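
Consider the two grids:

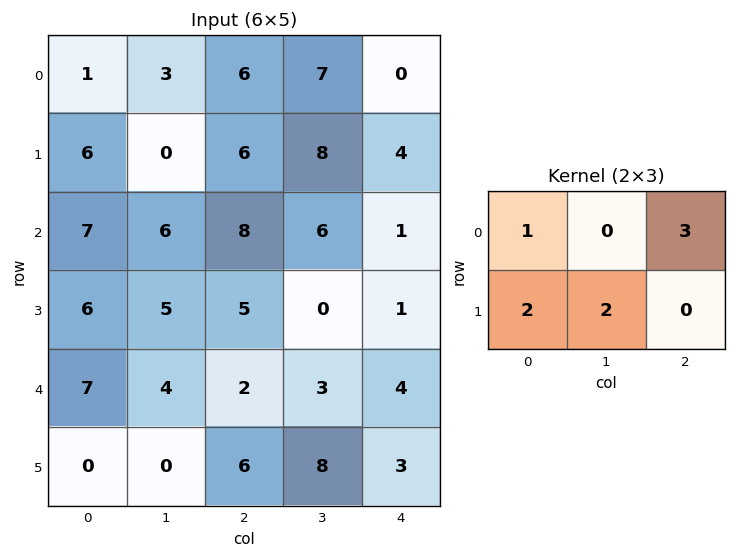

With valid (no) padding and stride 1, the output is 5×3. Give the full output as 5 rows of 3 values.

Output[0,0]: The receptive field on the input at this output position is [1 3 6 / 6 0 6]. Elementwise product with the kernel and sum: 1·1 + 6·3 + 6·2 + 0·2.

31 36 34
50 52 46
53 44 21
43 17 18
13 25 42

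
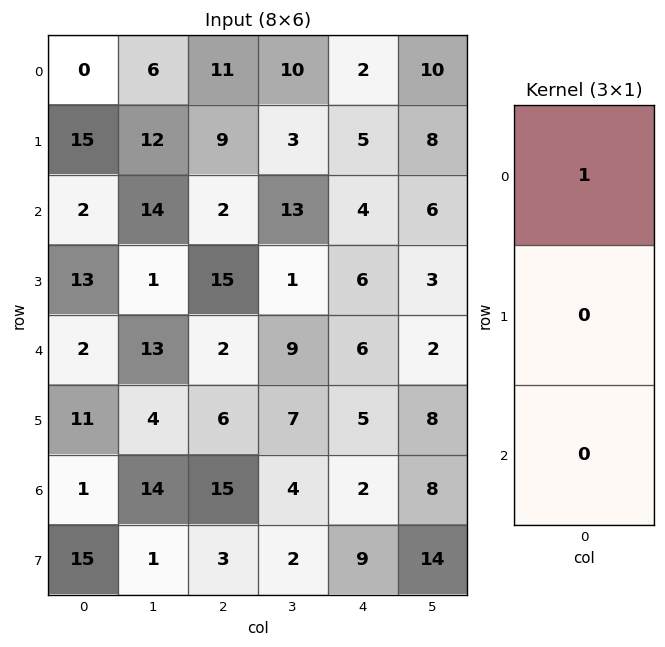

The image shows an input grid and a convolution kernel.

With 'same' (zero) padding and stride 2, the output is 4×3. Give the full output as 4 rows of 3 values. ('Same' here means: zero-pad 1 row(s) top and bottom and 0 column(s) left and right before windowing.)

Output[0,0]: The receptive field on the zero-padded input at this output position is [0 / 0 / 15]. Elementwise product with the kernel and sum: 0·1.
Output[0,1]: The receptive field on the zero-padded input at this output position is [0 / 11 / 9]. Elementwise product with the kernel and sum: 0·1.

0 0 0
15 9 5
13 15 6
11 6 5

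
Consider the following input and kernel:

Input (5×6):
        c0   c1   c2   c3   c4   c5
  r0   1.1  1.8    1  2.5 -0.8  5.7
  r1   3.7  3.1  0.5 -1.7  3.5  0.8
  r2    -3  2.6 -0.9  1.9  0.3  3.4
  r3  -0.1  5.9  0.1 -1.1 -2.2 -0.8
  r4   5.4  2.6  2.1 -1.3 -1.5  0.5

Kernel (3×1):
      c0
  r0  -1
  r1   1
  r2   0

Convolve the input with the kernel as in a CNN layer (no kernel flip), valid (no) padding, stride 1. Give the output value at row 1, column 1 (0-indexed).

The receptive field on the input at this output position is [3.1 / 2.6 / 5.9]. Elementwise product with the kernel and sum: 3.1·-1 + 2.6·1.

-0.5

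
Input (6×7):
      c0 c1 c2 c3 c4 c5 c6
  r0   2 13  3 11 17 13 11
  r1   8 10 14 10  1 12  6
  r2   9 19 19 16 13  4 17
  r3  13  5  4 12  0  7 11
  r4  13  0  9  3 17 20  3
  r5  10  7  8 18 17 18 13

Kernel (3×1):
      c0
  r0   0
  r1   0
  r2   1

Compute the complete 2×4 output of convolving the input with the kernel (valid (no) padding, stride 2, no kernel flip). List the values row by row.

Output[0,0]: The receptive field on the input at this output position is [2 / 8 / 9]. Elementwise product with the kernel and sum: 9·1.
Output[0,1]: The receptive field on the input at this output position is [3 / 14 / 19]. Elementwise product with the kernel and sum: 19·1.

9 19 13 17
13 9 17 3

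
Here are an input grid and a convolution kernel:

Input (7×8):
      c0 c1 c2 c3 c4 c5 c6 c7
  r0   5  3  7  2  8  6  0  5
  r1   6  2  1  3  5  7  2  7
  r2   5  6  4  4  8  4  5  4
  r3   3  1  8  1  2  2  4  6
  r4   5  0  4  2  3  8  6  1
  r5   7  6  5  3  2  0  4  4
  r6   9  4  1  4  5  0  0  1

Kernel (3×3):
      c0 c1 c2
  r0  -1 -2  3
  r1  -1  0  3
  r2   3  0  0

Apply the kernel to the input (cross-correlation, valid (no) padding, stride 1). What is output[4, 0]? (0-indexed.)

42

The receptive field on the input at this output position is [5 0 4 / 7 6 5 / 9 4 1]. Elementwise product with the kernel and sum: 5·-1 + 0·-2 + 4·3 + 7·-1 + 5·3 + 9·3.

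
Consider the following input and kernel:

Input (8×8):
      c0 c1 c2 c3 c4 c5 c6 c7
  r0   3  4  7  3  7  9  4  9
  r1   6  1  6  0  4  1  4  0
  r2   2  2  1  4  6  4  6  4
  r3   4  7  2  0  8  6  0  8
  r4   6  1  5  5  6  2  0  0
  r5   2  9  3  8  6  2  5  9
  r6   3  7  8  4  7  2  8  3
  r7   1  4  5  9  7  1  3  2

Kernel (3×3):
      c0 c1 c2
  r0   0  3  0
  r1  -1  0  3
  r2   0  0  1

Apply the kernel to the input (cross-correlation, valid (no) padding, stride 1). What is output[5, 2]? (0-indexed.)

The receptive field on the input at this output position is [3 8 6 / 8 4 7 / 5 9 7]. Elementwise product with the kernel and sum: 8·3 + 8·-1 + 7·3 + 7·1.

44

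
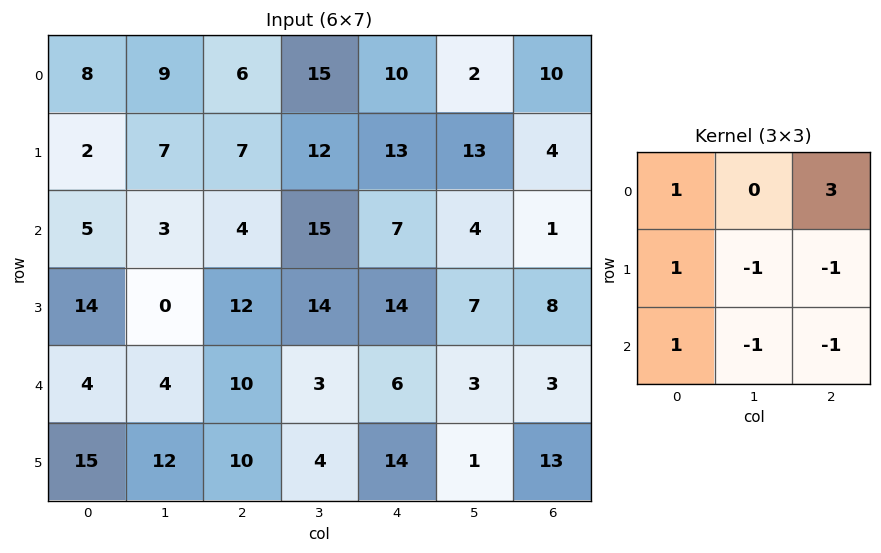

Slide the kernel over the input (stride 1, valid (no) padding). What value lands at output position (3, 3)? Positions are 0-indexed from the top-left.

18

The receptive field on the input at this output position is [14 14 7 / 3 6 3 / 4 14 1]. Elementwise product with the kernel and sum: 14·1 + 7·3 + 3·1 + 6·-1 + 3·-1 + 4·1 + 14·-1 + 1·-1.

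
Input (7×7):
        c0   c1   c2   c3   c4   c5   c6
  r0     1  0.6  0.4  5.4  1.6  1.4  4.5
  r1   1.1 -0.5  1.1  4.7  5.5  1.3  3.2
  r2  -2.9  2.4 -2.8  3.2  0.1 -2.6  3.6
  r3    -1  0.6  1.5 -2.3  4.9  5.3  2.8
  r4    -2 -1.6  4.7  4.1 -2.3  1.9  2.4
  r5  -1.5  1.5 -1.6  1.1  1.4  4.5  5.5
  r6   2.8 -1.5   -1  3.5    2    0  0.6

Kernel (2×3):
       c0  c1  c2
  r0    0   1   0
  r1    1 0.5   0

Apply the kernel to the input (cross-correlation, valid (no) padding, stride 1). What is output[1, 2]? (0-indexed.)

3.5

The receptive field on the input at this output position is [1.1 4.7 5.5 / -2.8 3.2 0.1]. Elementwise product with the kernel and sum: 4.7·1 + -2.8·1 + 3.2·0.5.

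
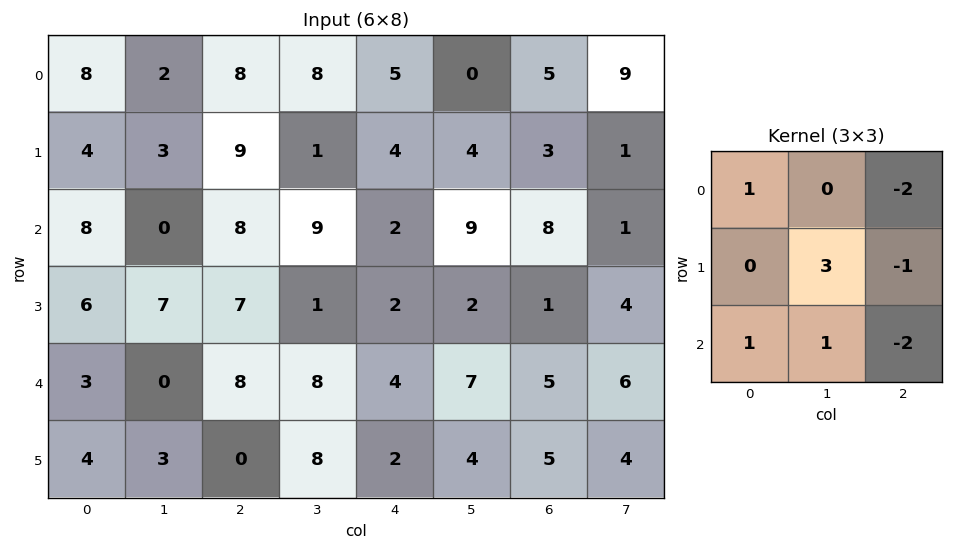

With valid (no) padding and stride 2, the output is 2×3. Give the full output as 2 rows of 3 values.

-16 10 -1
-7 13 -8

Output[0,0]: The receptive field on the input at this output position is [8 2 8 / 4 3 9 / 8 0 8]. Elementwise product with the kernel and sum: 8·1 + 8·-2 + 3·3 + 9·-1 + 8·1 + 0·1 + 8·-2.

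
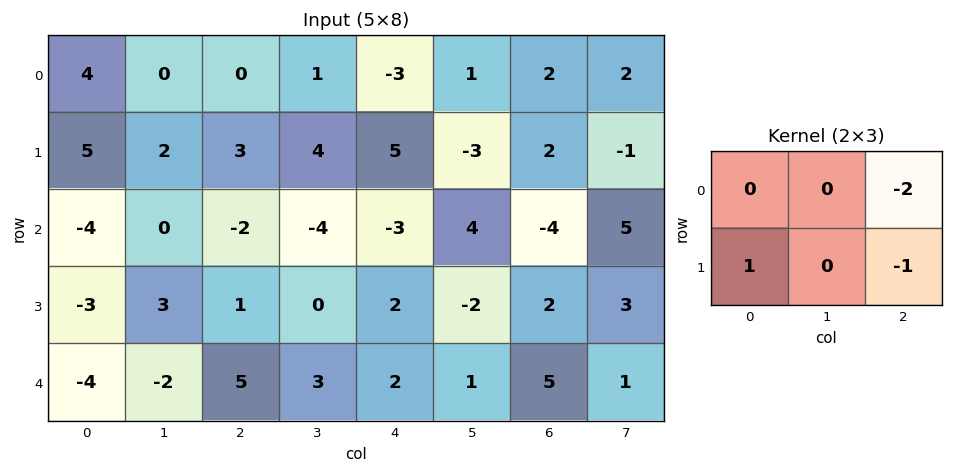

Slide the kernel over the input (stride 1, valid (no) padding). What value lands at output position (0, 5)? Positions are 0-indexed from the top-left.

-6

The receptive field on the input at this output position is [1 2 2 / -3 2 -1]. Elementwise product with the kernel and sum: 2·-2 + -3·1 + -1·-1.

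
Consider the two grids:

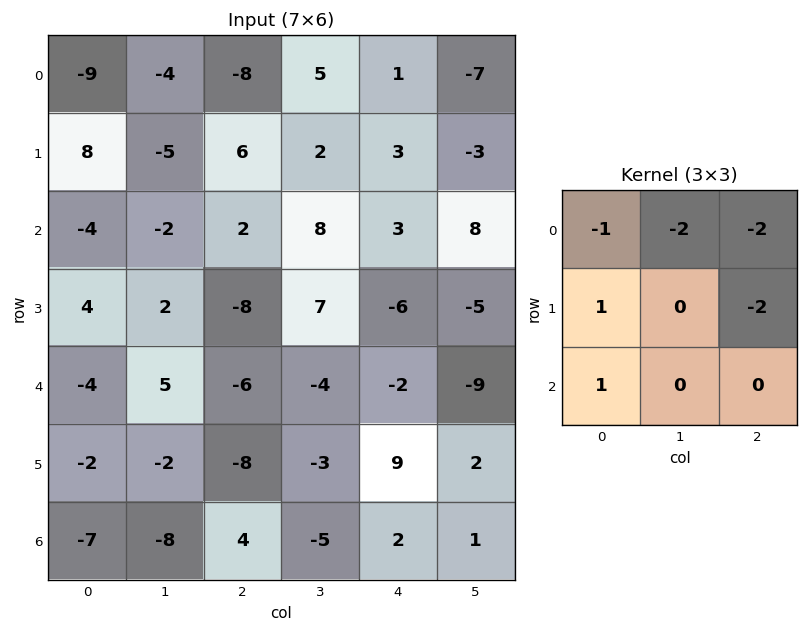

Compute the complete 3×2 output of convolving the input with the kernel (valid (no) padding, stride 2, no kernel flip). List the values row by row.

Output[0,0]: The receptive field on the input at this output position is [-9 -4 -8 / 8 -5 6 / -4 -2 2]. Elementwise product with the kernel and sum: -9·-1 + -4·-2 + -8·-2 + 8·1 + 6·-2 + -4·1.
Output[0,1]: The receptive field on the input at this output position is [-8 5 1 / 6 2 3 / 2 8 3]. Elementwise product with the kernel and sum: -8·-1 + 5·-2 + 1·-2 + 6·1 + 3·-2 + 2·1.

25 -2
20 -26
13 -4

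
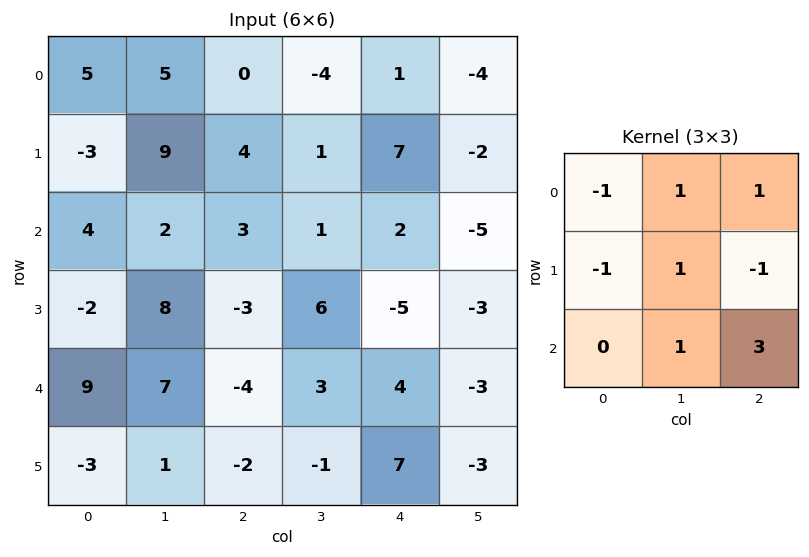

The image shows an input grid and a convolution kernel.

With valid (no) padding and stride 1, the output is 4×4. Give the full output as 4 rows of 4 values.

Output[0,0]: The receptive field on the input at this output position is [5 5 0 / -3 9 4 / 4 2 3]. Elementwise product with the kernel and sum: 5·-1 + 5·1 + 0·1 + -3·-1 + 9·1 + 4·-1 + 2·1 + 3·3.

19 -9 -6 -4
10 11 -9 -4
9 -10 29 -17
4 -24 27 -12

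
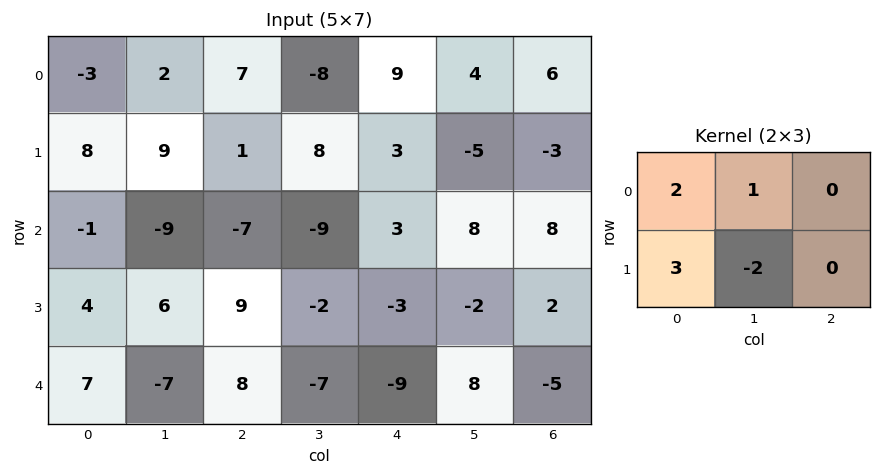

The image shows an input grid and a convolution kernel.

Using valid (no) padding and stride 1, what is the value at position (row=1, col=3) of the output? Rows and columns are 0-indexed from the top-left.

The receptive field on the input at this output position is [8 3 -5 / -9 3 8]. Elementwise product with the kernel and sum: 8·2 + 3·1 + -9·3 + 3·-2.

-14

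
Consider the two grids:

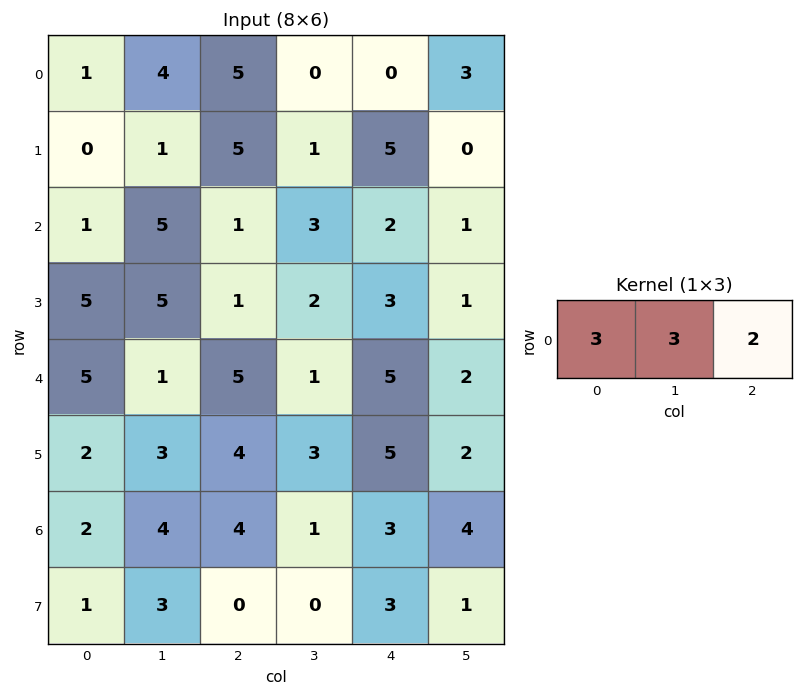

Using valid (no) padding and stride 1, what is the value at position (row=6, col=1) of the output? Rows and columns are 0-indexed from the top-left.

The receptive field on the input at this output position is [4 4 1]. Elementwise product with the kernel and sum: 4·3 + 4·3 + 1·2.

26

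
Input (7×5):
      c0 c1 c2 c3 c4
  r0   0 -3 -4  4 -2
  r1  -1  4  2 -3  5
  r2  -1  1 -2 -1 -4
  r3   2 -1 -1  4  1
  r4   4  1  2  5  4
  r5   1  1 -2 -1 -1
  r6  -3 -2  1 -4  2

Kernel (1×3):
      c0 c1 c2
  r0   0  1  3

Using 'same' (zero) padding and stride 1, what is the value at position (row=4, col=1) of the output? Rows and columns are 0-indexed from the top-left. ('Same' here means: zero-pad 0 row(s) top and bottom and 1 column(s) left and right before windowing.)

7

The receptive field on the zero-padded input at this output position is [4 1 2]. Elementwise product with the kernel and sum: 1·1 + 2·3.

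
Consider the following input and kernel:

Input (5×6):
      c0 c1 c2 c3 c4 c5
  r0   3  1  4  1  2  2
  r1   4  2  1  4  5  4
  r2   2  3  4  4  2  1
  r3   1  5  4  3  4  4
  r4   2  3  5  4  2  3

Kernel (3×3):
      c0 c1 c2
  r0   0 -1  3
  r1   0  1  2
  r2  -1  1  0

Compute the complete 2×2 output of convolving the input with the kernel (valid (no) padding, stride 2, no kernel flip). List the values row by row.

16 19
23 12

Output[0,0]: The receptive field on the input at this output position is [3 1 4 / 4 2 1 / 2 3 4]. Elementwise product with the kernel and sum: 1·-1 + 4·3 + 2·1 + 1·2 + 2·-1 + 3·1.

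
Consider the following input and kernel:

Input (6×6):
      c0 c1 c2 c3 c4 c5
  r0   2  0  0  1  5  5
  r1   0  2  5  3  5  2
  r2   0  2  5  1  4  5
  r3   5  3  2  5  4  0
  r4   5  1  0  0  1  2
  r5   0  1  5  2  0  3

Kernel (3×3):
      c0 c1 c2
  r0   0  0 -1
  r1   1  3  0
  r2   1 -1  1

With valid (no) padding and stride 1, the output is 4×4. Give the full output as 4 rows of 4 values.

9 14 17 15
5 20 4 12
13 9 14 13
10 -6 -1 8

Output[0,0]: The receptive field on the input at this output position is [2 0 0 / 0 2 5 / 0 2 5]. Elementwise product with the kernel and sum: 0·-1 + 0·1 + 2·3 + 0·1 + 2·-1 + 5·1.
Output[0,1]: The receptive field on the input at this output position is [0 0 1 / 2 5 3 / 2 5 1]. Elementwise product with the kernel and sum: 1·-1 + 2·1 + 5·3 + 2·1 + 5·-1 + 1·1.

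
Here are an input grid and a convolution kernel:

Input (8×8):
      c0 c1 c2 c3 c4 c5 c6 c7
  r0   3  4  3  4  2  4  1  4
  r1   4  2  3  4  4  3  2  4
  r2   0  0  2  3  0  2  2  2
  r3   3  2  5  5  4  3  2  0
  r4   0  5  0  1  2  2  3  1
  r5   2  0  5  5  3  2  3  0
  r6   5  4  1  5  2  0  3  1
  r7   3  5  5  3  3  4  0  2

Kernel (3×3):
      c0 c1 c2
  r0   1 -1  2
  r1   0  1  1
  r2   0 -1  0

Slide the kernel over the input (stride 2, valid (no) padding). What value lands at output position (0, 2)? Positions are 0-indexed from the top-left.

The receptive field on the input at this output position is [2 4 1 / 4 3 2 / 0 2 2]. Elementwise product with the kernel and sum: 2·1 + 4·-1 + 1·2 + 3·1 + 2·1 + 2·-1.

3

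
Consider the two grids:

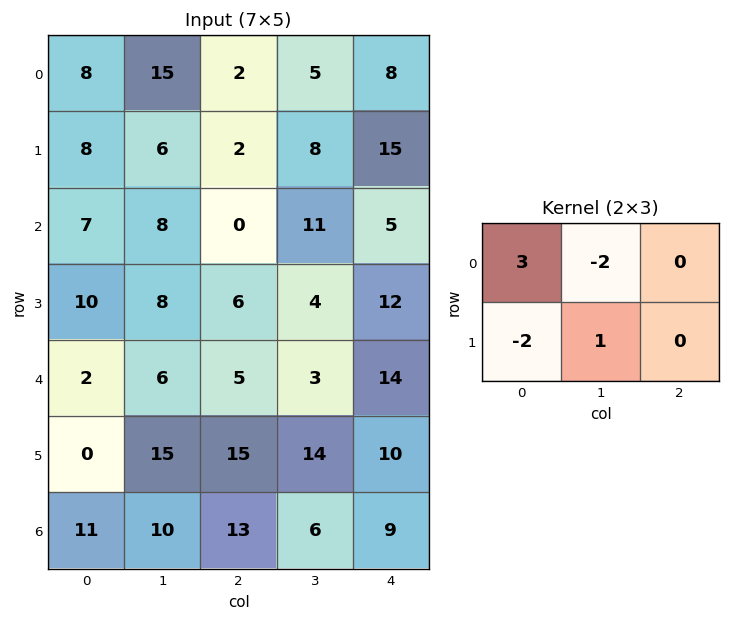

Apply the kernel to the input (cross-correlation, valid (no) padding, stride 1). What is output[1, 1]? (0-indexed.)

The receptive field on the input at this output position is [6 2 8 / 8 0 11]. Elementwise product with the kernel and sum: 6·3 + 2·-2 + 8·-2 + 0·1.

-2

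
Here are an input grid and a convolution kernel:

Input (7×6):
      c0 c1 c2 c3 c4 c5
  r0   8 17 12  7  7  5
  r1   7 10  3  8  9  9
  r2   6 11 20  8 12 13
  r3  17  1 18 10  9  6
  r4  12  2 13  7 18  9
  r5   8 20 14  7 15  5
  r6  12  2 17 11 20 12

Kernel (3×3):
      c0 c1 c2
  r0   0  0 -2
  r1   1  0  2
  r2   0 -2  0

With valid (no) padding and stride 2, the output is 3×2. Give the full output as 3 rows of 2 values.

Output[0,0]: The receptive field on the input at this output position is [8 17 12 / 7 10 3 / 6 11 20]. Elementwise product with the kernel and sum: 12·-2 + 7·1 + 3·2 + 11·-2.
Output[0,1]: The receptive field on the input at this output position is [12 7 7 / 3 8 9 / 20 8 12]. Elementwise product with the kernel and sum: 7·-2 + 3·1 + 9·2 + 8·-2.

-33 -9
9 -2
6 -14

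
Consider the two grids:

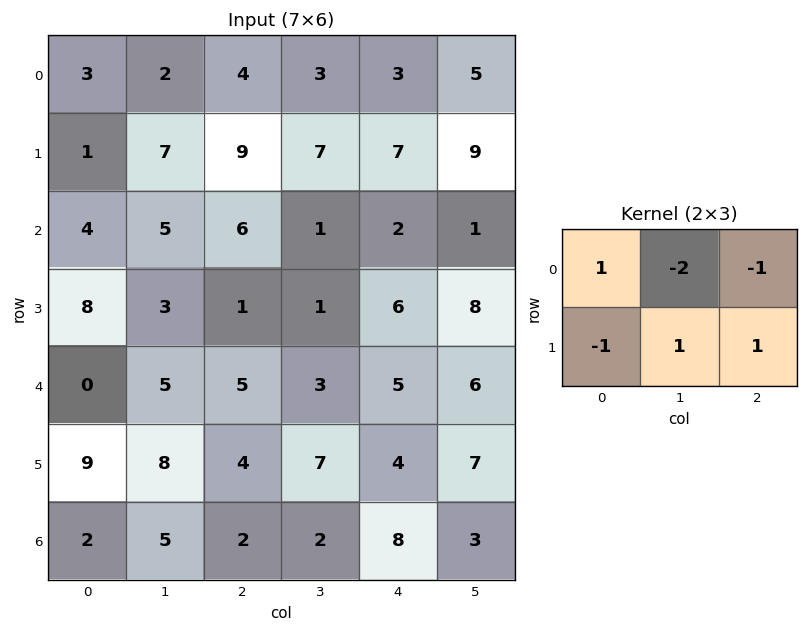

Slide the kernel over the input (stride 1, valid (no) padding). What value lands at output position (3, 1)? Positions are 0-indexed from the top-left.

The receptive field on the input at this output position is [3 1 1 / 5 5 3]. Elementwise product with the kernel and sum: 3·1 + 1·-2 + 1·-1 + 5·-1 + 5·1 + 3·1.

3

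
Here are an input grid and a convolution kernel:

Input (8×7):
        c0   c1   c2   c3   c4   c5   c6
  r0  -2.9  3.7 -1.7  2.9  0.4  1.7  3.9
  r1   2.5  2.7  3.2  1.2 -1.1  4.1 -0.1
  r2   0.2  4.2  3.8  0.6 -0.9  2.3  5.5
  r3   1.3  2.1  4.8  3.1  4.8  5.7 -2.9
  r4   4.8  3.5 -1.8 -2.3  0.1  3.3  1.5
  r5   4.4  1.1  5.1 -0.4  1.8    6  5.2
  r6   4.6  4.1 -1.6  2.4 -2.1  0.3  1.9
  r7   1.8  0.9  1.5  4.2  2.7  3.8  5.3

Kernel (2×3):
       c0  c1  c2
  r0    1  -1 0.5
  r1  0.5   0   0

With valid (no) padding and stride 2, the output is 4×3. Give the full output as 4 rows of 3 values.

Output[0,0]: The receptive field on the input at this output position is [-2.9 3.7 -1.7 / 2.5 2.7 3.2]. Elementwise product with the kernel and sum: -2.9·1 + 3.7·-1 + -1.7·0.5 + 2.5·0.5.
Output[0,1]: The receptive field on the input at this output position is [-1.7 2.9 0.4 / 3.2 1.2 -1.1]. Elementwise product with the kernel and sum: -1.7·1 + 2.9·-1 + 0.4·0.5 + 3.2·0.5.

-6.2 -2.8 0.1
-1.45 5.15 1.95
2.6 3.1 -1.55
0.6 -4.3 -0.1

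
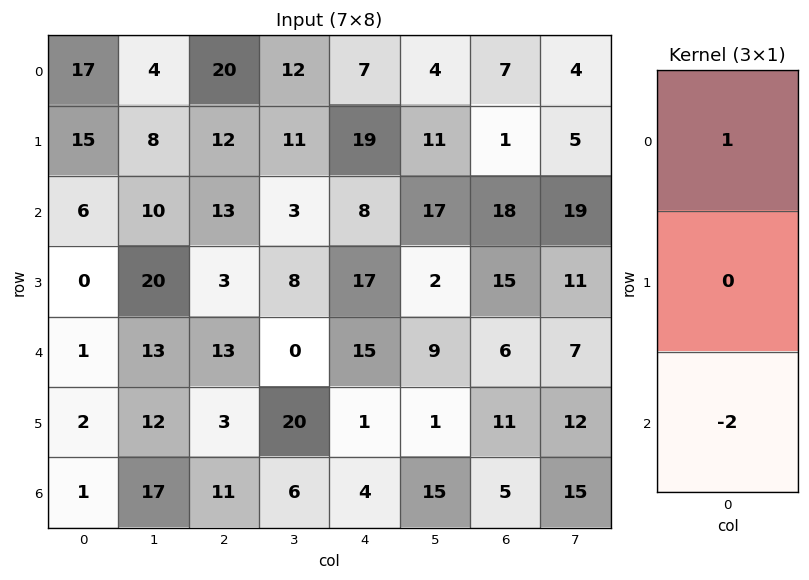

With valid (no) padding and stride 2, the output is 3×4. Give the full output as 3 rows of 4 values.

5 -6 -9 -29
4 -13 -22 6
-1 -9 7 -4

Output[0,0]: The receptive field on the input at this output position is [17 / 15 / 6]. Elementwise product with the kernel and sum: 17·1 + 6·-2.
Output[0,1]: The receptive field on the input at this output position is [20 / 12 / 13]. Elementwise product with the kernel and sum: 20·1 + 13·-2.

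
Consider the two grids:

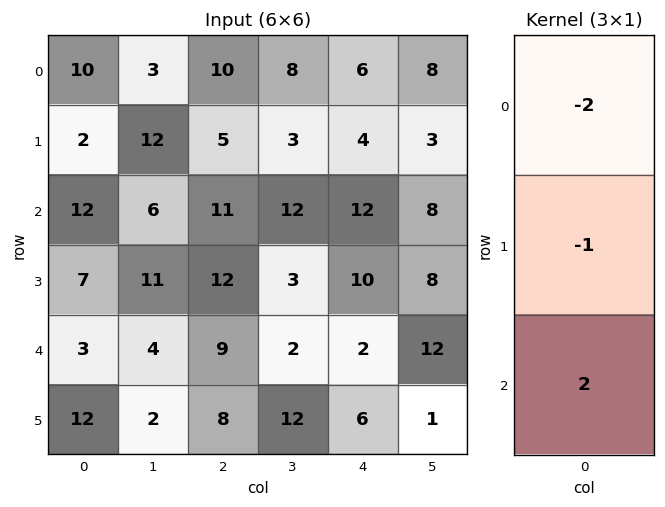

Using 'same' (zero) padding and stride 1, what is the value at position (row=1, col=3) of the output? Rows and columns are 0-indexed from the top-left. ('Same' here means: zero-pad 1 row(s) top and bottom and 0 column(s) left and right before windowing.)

The receptive field on the zero-padded input at this output position is [8 / 3 / 12]. Elementwise product with the kernel and sum: 8·-2 + 3·-1 + 12·2.

5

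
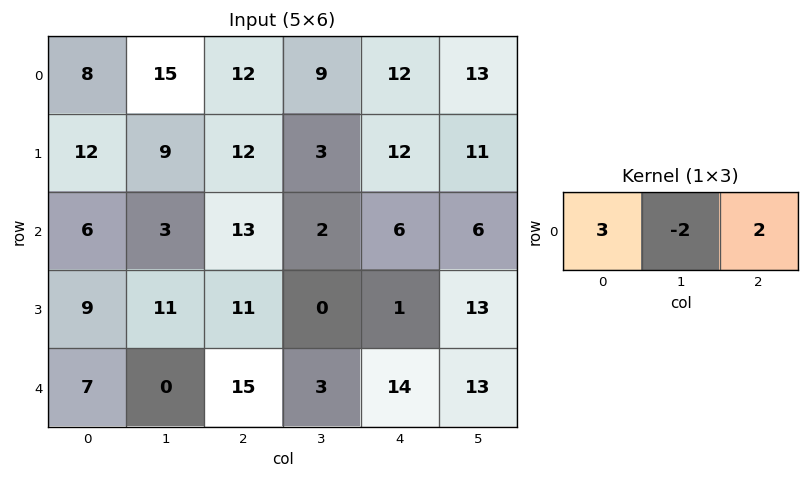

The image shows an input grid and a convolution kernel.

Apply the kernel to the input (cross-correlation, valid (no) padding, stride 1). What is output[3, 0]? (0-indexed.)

The receptive field on the input at this output position is [9 11 11]. Elementwise product with the kernel and sum: 9·3 + 11·-2 + 11·2.

27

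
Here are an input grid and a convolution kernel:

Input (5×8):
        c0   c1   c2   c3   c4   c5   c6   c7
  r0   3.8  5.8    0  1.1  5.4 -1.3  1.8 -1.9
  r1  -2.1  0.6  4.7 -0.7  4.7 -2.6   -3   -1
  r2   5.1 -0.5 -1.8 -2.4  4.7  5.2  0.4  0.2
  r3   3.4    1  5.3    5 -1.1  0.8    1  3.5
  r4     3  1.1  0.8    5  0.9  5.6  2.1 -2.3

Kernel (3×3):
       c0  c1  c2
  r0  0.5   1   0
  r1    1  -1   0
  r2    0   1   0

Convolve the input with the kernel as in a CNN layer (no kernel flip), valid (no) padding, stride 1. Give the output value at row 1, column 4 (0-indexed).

0.05

The receptive field on the input at this output position is [4.7 -2.6 -3 / 4.7 5.2 0.4 / -1.1 0.8 1]. Elementwise product with the kernel and sum: 4.7·0.5 + -2.6·1 + 4.7·1 + 5.2·-1 + 0.8·1.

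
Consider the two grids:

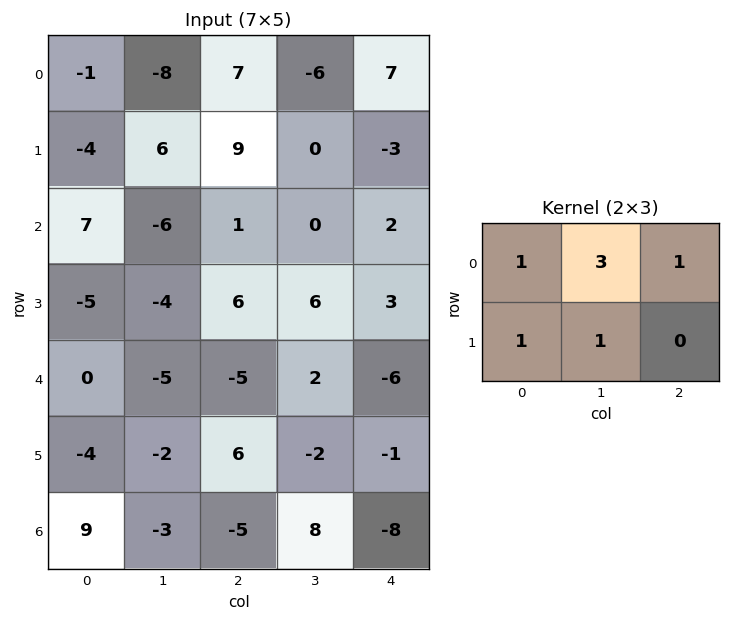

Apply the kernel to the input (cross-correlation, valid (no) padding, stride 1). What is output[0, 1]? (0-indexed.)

22

The receptive field on the input at this output position is [-8 7 -6 / 6 9 0]. Elementwise product with the kernel and sum: -8·1 + 7·3 + -6·1 + 6·1 + 9·1.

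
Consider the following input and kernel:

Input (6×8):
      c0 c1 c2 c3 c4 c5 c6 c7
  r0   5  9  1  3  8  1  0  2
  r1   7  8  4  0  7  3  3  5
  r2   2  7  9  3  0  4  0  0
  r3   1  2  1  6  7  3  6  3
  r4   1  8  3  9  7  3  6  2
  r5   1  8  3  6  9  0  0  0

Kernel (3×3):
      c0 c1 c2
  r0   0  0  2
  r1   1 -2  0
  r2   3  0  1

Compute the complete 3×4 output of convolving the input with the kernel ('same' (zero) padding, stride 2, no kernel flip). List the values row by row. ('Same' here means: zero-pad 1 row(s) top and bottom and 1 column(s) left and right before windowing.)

-2 31 -10 15
14 1 30 26
10 44 19 -3

Output[0,0]: The receptive field on the zero-padded input at this output position is [0 0 0 / 0 5 9 / 0 7 8]. Elementwise product with the kernel and sum: 0·2 + 0·1 + 5·-2 + 0·3 + 8·1.
Output[0,1]: The receptive field on the zero-padded input at this output position is [0 0 0 / 9 1 3 / 8 4 0]. Elementwise product with the kernel and sum: 0·2 + 9·1 + 1·-2 + 8·3 + 0·1.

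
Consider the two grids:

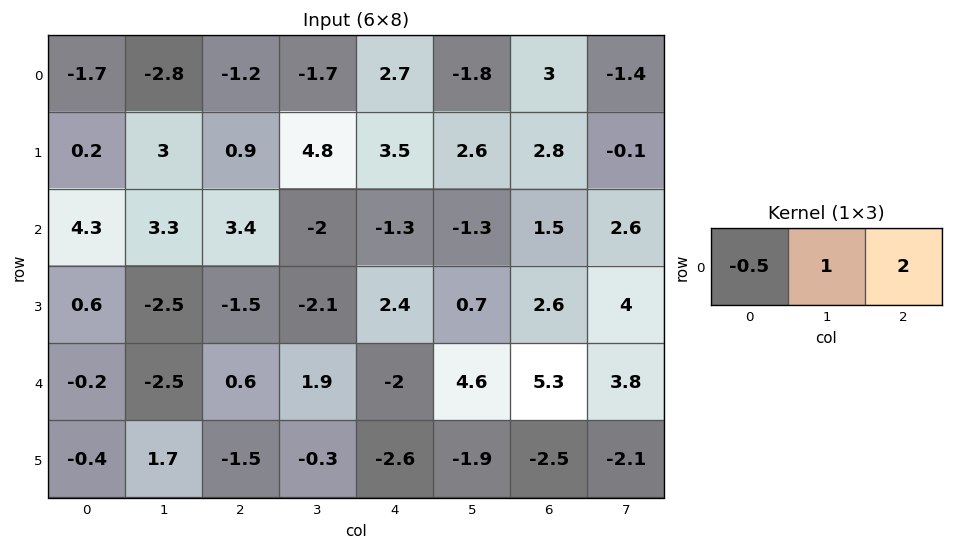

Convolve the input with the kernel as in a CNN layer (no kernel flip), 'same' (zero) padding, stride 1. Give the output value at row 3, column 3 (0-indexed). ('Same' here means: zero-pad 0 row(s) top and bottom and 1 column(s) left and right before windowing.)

3.45

The receptive field on the zero-padded input at this output position is [-1.5 -2.1 2.4]. Elementwise product with the kernel and sum: -1.5·-0.5 + -2.1·1 + 2.4·2.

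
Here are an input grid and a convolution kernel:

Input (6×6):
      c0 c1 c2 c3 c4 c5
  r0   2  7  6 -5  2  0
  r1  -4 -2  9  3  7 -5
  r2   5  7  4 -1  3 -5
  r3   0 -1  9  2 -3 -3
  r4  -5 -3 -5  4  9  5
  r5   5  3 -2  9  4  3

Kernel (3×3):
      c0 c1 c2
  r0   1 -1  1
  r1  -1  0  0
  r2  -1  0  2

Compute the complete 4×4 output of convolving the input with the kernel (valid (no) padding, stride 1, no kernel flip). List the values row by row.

8 -11 6 -19
20 -10 -6 -16
-3 14 22 -5
6 10 19 -5

Output[0,0]: The receptive field on the input at this output position is [2 7 6 / -4 -2 9 / 5 7 4]. Elementwise product with the kernel and sum: 2·1 + 7·-1 + 6·1 + -4·-1 + 5·-1 + 4·2.
Output[0,1]: The receptive field on the input at this output position is [7 6 -5 / -2 9 3 / 7 4 -1]. Elementwise product with the kernel and sum: 7·1 + 6·-1 + -5·1 + -2·-1 + 7·-1 + -1·2.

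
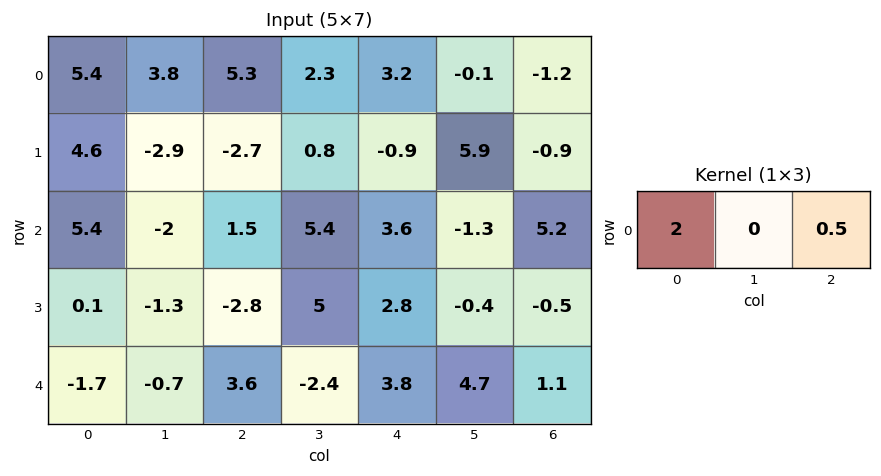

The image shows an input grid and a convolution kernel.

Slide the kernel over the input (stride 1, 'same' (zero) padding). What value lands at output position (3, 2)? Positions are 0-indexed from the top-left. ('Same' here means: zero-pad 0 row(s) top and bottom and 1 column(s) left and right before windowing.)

The receptive field on the zero-padded input at this output position is [-1.3 -2.8 5]. Elementwise product with the kernel and sum: -1.3·2 + 5·0.5.

-0.1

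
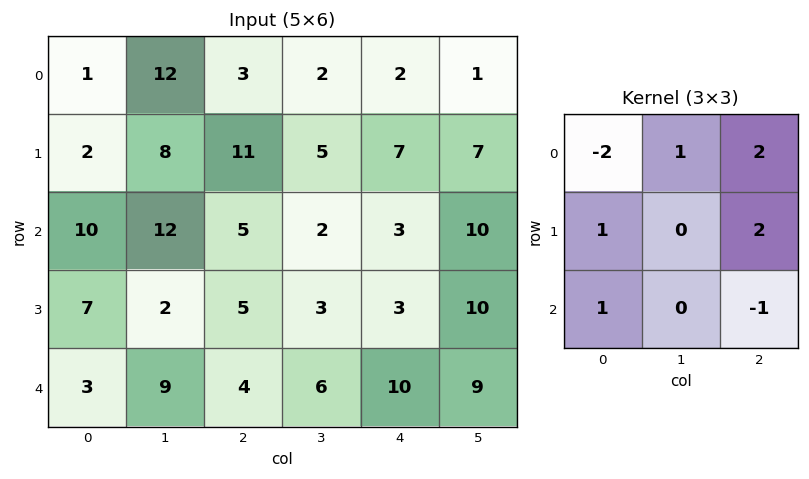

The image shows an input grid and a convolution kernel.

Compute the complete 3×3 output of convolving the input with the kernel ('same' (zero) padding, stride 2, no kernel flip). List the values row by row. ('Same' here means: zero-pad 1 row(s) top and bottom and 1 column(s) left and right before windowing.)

16 19 2
40 20 26
29 28 41

Output[0,0]: The receptive field on the zero-padded input at this output position is [0 0 0 / 0 1 12 / 0 2 8]. Elementwise product with the kernel and sum: 0·-2 + 0·1 + 0·2 + 0·1 + 12·2 + 0·1 + 8·-1.
Output[0,1]: The receptive field on the zero-padded input at this output position is [0 0 0 / 12 3 2 / 8 11 5]. Elementwise product with the kernel and sum: 0·-2 + 0·1 + 0·2 + 12·1 + 2·2 + 8·1 + 5·-1.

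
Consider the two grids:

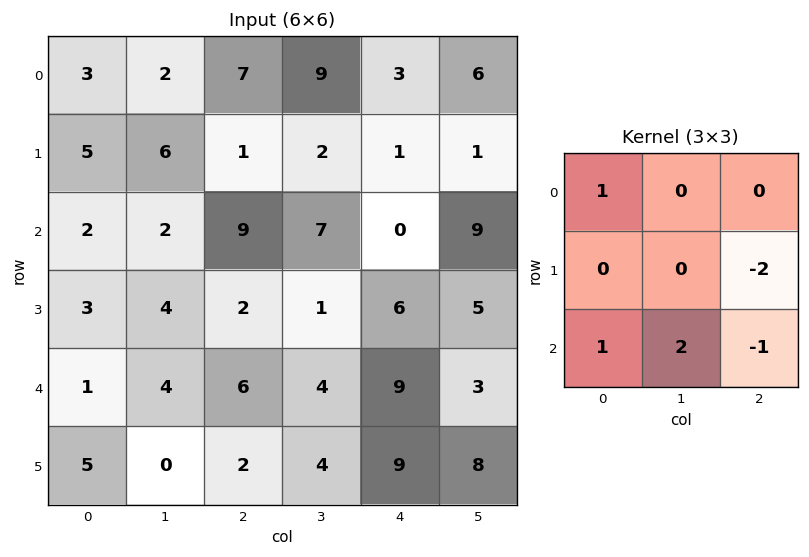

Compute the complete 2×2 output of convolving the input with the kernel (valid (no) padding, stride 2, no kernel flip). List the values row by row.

-2 28
1 2

Output[0,0]: The receptive field on the input at this output position is [3 2 7 / 5 6 1 / 2 2 9]. Elementwise product with the kernel and sum: 3·1 + 1·-2 + 2·1 + 2·2 + 9·-1.
Output[0,1]: The receptive field on the input at this output position is [7 9 3 / 1 2 1 / 9 7 0]. Elementwise product with the kernel and sum: 7·1 + 1·-2 + 9·1 + 7·2 + 0·-1.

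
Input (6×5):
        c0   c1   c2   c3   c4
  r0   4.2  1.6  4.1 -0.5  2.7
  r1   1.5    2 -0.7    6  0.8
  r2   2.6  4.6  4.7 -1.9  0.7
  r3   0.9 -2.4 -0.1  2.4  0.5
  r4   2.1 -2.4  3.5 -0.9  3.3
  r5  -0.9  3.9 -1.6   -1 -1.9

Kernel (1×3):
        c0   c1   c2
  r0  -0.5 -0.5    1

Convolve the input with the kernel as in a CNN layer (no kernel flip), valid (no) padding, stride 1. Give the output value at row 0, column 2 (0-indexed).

The receptive field on the input at this output position is [4.1 -0.5 2.7]. Elementwise product with the kernel and sum: 4.1·-0.5 + -0.5·-0.5 + 2.7·1.

0.9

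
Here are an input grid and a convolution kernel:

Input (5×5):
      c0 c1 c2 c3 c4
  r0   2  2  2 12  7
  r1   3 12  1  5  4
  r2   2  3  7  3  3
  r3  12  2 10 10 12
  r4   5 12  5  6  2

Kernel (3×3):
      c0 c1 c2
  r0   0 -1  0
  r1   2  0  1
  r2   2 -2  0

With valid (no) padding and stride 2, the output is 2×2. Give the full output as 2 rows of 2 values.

3 2
17 27

Output[0,0]: The receptive field on the input at this output position is [2 2 2 / 3 12 1 / 2 3 7]. Elementwise product with the kernel and sum: 2·-1 + 3·2 + 1·1 + 2·2 + 3·-2.
Output[0,1]: The receptive field on the input at this output position is [2 12 7 / 1 5 4 / 7 3 3]. Elementwise product with the kernel and sum: 12·-1 + 1·2 + 4·1 + 7·2 + 3·-2.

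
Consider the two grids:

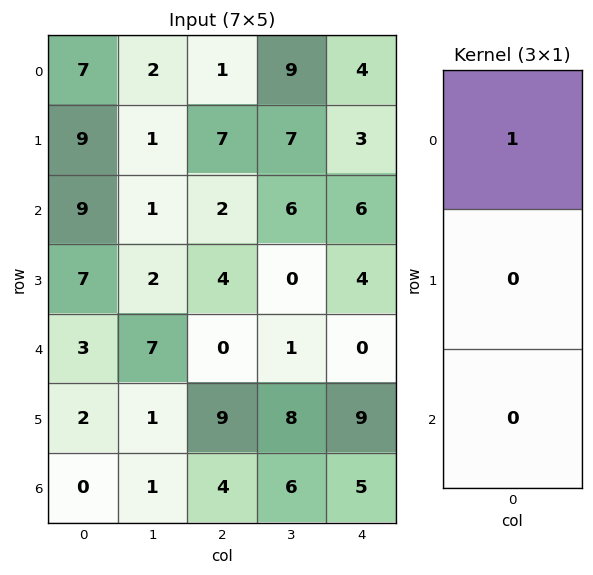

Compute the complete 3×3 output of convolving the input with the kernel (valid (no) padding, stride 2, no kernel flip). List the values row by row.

7 1 4
9 2 6
3 0 0

Output[0,0]: The receptive field on the input at this output position is [7 / 9 / 9]. Elementwise product with the kernel and sum: 7·1.
Output[0,1]: The receptive field on the input at this output position is [1 / 7 / 2]. Elementwise product with the kernel and sum: 1·1.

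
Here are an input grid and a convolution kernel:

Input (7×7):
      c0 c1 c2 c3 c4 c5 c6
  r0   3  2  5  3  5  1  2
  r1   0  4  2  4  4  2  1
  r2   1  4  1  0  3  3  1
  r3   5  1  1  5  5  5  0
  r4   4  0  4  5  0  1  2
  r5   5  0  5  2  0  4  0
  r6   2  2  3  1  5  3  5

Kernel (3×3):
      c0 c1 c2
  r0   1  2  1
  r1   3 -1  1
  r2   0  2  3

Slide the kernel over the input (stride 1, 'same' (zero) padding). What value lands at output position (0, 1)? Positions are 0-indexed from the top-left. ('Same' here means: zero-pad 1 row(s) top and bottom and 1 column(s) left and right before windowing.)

The receptive field on the zero-padded input at this output position is [0 0 0 / 3 2 5 / 0 4 2]. Elementwise product with the kernel and sum: 0·1 + 0·2 + 0·1 + 3·3 + 2·-1 + 5·1 + 4·2 + 2·3.

26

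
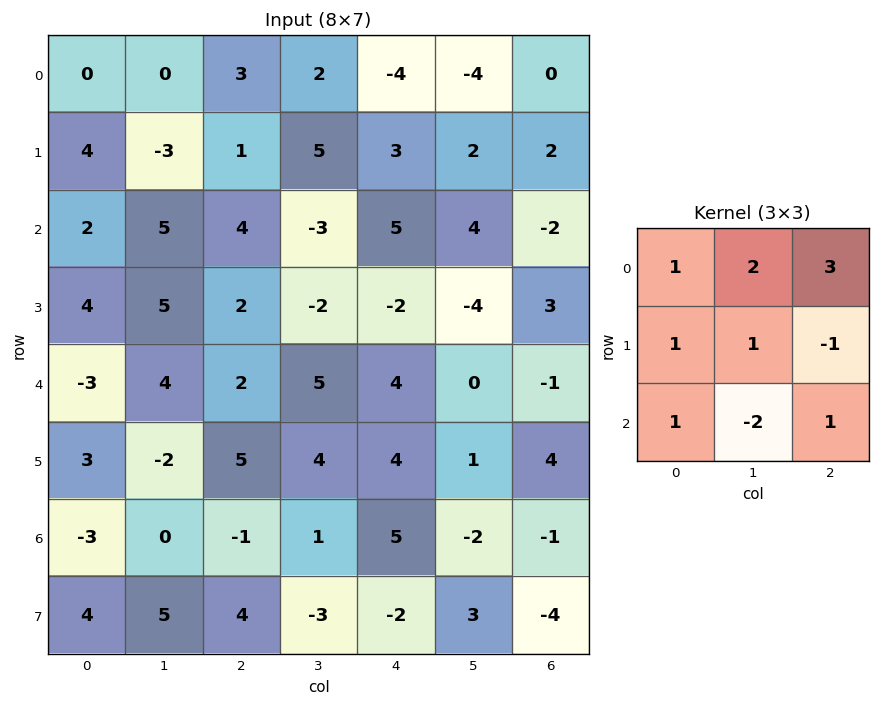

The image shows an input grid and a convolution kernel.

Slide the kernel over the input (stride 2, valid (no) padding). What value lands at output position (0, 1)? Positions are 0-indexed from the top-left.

The receptive field on the input at this output position is [3 2 -4 / 1 5 3 / 4 -3 5]. Elementwise product with the kernel and sum: 3·1 + 2·2 + -4·3 + 1·1 + 5·1 + 3·-1 + 4·1 + -3·-2 + 5·1.

13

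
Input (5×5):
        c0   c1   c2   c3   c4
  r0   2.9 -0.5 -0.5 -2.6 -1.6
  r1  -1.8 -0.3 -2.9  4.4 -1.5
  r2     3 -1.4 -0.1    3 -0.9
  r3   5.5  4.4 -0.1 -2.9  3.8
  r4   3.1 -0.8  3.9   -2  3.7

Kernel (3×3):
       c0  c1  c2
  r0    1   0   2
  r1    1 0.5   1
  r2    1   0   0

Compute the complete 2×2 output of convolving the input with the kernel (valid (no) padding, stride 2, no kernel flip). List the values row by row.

0.05 -6
13.5 4.25

Output[0,0]: The receptive field on the input at this output position is [2.9 -0.5 -0.5 / -1.8 -0.3 -2.9 / 3 -1.4 -0.1]. Elementwise product with the kernel and sum: 2.9·1 + -0.5·2 + -1.8·1 + -0.3·0.5 + -2.9·1 + 3·1.
Output[0,1]: The receptive field on the input at this output position is [-0.5 -2.6 -1.6 / -2.9 4.4 -1.5 / -0.1 3 -0.9]. Elementwise product with the kernel and sum: -0.5·1 + -1.6·2 + -2.9·1 + 4.4·0.5 + -1.5·1 + -0.1·1.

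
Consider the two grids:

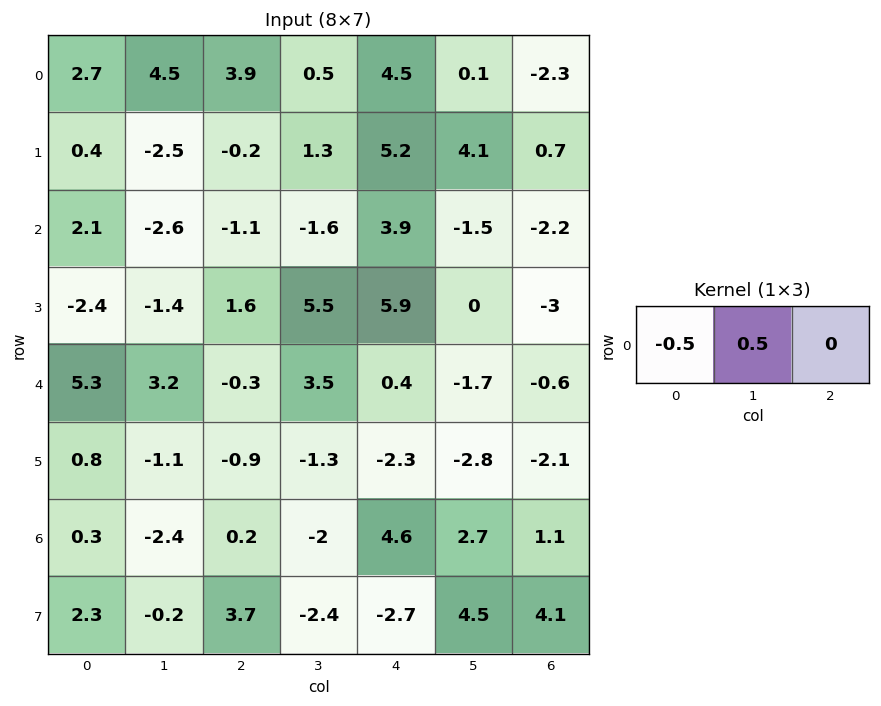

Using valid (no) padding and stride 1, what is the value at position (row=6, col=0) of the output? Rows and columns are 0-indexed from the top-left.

The receptive field on the input at this output position is [0.3 -2.4 0.2]. Elementwise product with the kernel and sum: 0.3·-0.5 + -2.4·0.5.

-1.35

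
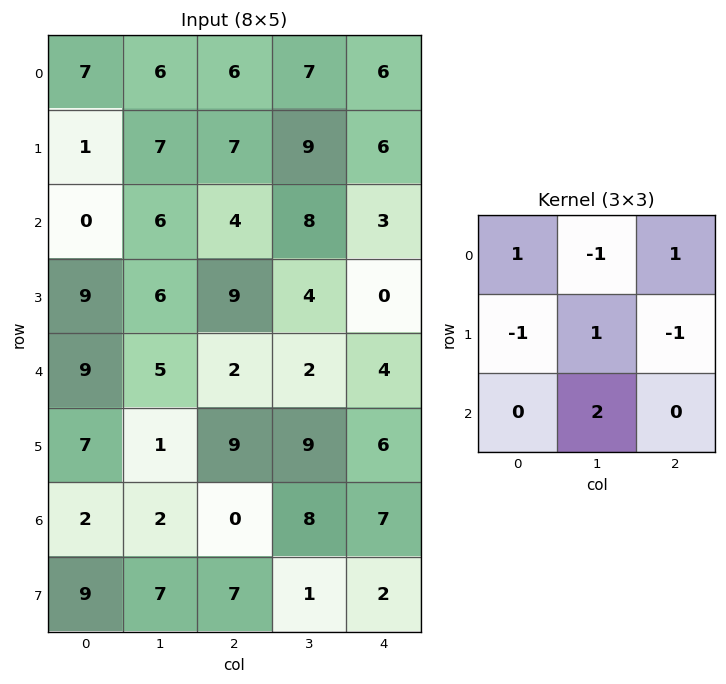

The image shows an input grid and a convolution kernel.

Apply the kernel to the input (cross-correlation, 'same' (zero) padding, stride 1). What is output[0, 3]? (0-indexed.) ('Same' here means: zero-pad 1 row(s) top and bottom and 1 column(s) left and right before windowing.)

13

The receptive field on the zero-padded input at this output position is [0 0 0 / 6 7 6 / 7 9 6]. Elementwise product with the kernel and sum: 0·1 + 0·-1 + 0·1 + 6·-1 + 7·1 + 6·-1 + 9·2.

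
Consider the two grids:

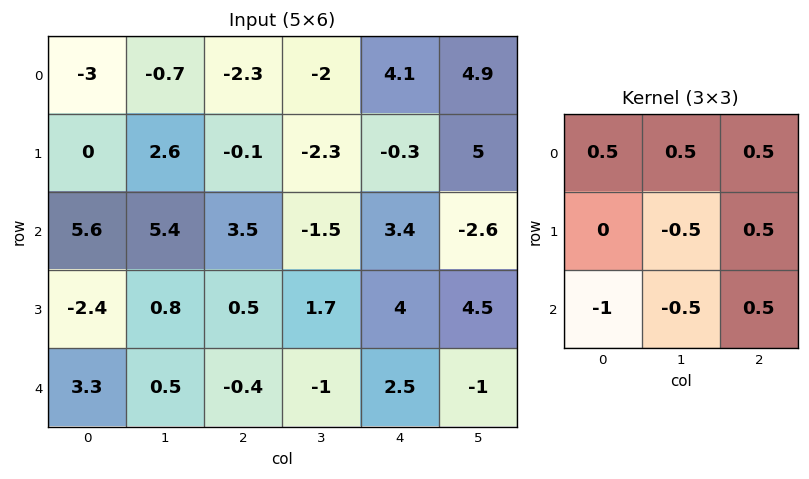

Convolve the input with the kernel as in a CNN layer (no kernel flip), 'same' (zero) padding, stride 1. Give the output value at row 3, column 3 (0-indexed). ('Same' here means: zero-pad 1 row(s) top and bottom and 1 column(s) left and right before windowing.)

6

The receptive field on the zero-padded input at this output position is [3.5 -1.5 3.4 / 0.5 1.7 4 / -0.4 -1 2.5]. Elementwise product with the kernel and sum: 3.5·0.5 + -1.5·0.5 + 3.4·0.5 + 1.7·-0.5 + 4·0.5 + -0.4·-1 + -1·-0.5 + 2.5·0.5.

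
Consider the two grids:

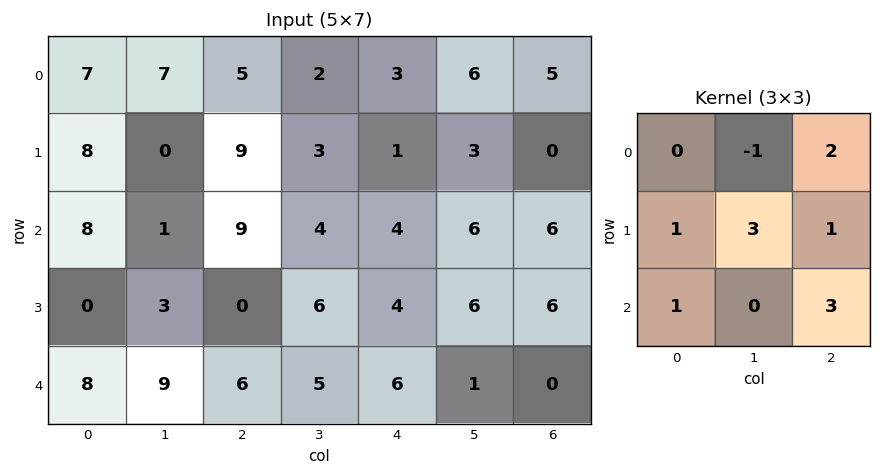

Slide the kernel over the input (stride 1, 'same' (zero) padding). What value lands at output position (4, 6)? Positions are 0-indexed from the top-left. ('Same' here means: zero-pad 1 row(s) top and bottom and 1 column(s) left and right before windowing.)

The receptive field on the zero-padded input at this output position is [6 6 0 / 1 0 0 / 0 0 0]. Elementwise product with the kernel and sum: 6·-1 + 0·2 + 1·1 + 0·3 + 0·1 + 0·1 + 0·3.

-5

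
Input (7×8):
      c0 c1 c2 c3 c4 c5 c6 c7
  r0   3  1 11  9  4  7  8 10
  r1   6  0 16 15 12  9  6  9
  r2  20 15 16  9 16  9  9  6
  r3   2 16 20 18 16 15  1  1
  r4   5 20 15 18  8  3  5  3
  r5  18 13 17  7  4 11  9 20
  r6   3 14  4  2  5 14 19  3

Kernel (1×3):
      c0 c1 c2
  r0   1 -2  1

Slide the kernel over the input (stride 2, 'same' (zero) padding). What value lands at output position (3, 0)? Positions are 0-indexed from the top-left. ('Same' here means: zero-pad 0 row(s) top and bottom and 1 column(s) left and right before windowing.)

The receptive field on the zero-padded input at this output position is [0 3 14]. Elementwise product with the kernel and sum: 0·1 + 3·-2 + 14·1.

8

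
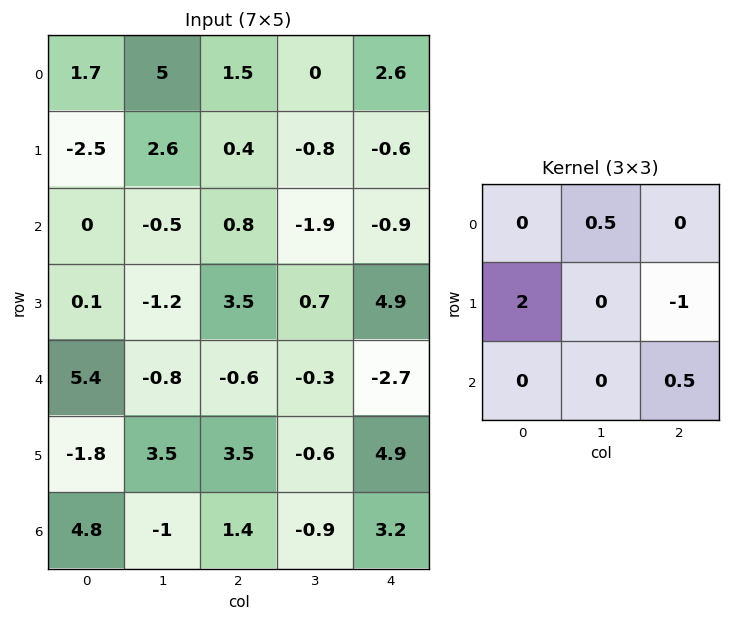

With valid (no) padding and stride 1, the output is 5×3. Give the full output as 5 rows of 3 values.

-2.5 5.8 0.95
2.25 1.45 4.55
-3.85 -2.85 -0.2
12.55 0.15 4.3
-6.8 6.85 3.55

Output[0,0]: The receptive field on the input at this output position is [1.7 5 1.5 / -2.5 2.6 0.4 / 0 -0.5 0.8]. Elementwise product with the kernel and sum: 5·0.5 + -2.5·2 + 0.4·-1 + 0.8·0.5.
Output[0,1]: The receptive field on the input at this output position is [5 1.5 0 / 2.6 0.4 -0.8 / -0.5 0.8 -1.9]. Elementwise product with the kernel and sum: 1.5·0.5 + 2.6·2 + -0.8·-1 + -1.9·0.5.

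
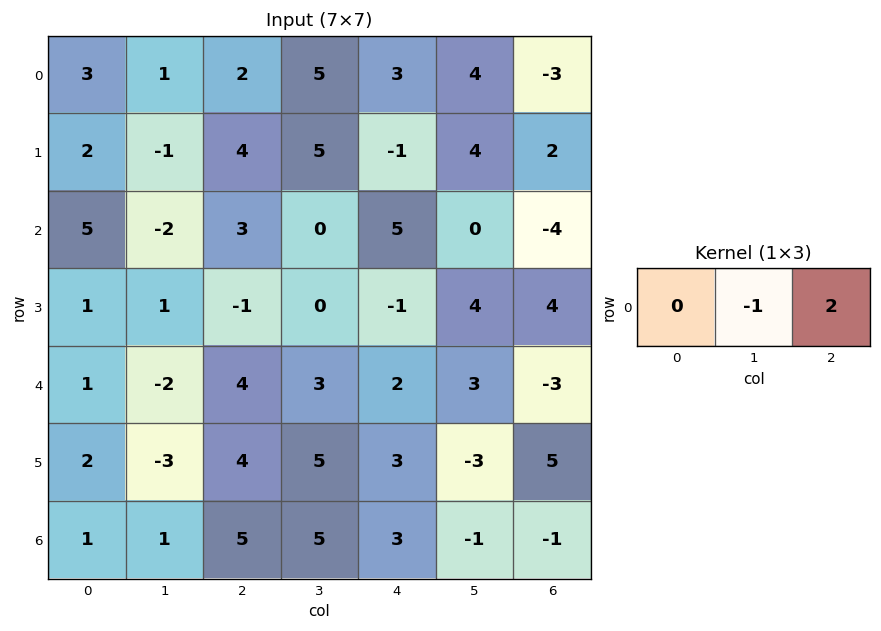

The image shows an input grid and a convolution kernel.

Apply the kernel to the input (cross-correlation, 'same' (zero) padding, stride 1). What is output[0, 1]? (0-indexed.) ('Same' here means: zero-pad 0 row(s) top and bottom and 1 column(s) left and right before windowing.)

The receptive field on the zero-padded input at this output position is [3 1 2]. Elementwise product with the kernel and sum: 1·-1 + 2·2.

3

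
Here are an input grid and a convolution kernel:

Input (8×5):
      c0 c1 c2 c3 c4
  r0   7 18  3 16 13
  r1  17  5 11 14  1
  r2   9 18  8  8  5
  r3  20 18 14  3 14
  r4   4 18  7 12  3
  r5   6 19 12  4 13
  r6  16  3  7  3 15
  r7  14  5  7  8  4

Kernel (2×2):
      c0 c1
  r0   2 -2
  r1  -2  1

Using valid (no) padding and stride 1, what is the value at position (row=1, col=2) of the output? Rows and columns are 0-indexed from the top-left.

-14

The receptive field on the input at this output position is [11 14 / 8 8]. Elementwise product with the kernel and sum: 11·2 + 14·-2 + 8·-2 + 8·1.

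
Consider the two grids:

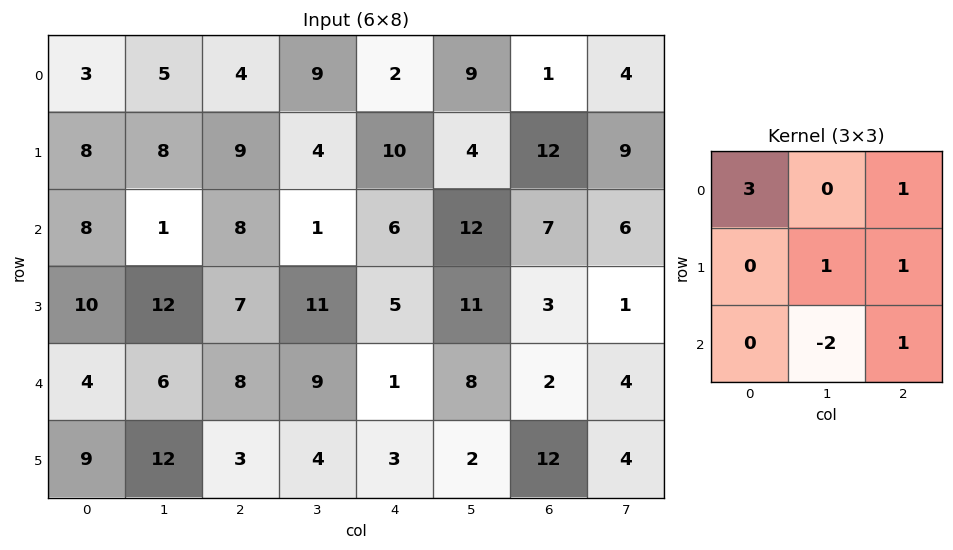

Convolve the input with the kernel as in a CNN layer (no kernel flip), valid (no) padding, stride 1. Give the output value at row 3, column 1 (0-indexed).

The receptive field on the input at this output position is [12 7 11 / 6 8 9 / 12 3 4]. Elementwise product with the kernel and sum: 12·3 + 11·1 + 8·1 + 9·1 + 3·-2 + 4·1.

62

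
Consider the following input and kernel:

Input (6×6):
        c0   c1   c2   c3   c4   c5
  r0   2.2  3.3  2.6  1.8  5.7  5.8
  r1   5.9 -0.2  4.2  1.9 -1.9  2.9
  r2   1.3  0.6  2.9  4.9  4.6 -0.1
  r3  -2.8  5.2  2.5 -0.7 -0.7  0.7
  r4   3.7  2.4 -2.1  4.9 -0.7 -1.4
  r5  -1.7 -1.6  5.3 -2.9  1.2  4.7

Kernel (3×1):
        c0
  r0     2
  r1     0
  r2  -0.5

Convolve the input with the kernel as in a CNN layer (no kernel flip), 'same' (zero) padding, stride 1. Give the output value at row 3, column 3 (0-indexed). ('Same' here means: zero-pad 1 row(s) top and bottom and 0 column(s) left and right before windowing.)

The receptive field on the zero-padded input at this output position is [4.9 / -0.7 / 4.9]. Elementwise product with the kernel and sum: 4.9·2 + 4.9·-0.5.

7.35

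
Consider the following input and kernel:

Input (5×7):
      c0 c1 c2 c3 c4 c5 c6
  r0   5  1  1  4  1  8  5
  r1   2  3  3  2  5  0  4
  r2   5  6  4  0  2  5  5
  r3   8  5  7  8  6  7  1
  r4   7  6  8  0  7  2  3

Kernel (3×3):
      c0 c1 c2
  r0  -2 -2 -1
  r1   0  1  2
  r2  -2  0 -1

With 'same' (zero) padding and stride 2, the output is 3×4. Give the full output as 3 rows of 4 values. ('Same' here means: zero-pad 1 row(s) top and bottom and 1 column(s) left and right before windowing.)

4 1 13 5
5 -28 -25 -17
-2 -24 -24 -13

Output[0,0]: The receptive field on the zero-padded input at this output position is [0 0 0 / 0 5 1 / 0 2 3]. Elementwise product with the kernel and sum: 0·-2 + 0·-2 + 0·-1 + 5·1 + 1·2 + 0·-2 + 3·-1.
Output[0,1]: The receptive field on the zero-padded input at this output position is [0 0 0 / 1 1 4 / 3 3 2]. Elementwise product with the kernel and sum: 0·-2 + 0·-2 + 0·-1 + 1·1 + 4·2 + 3·-2 + 2·-1.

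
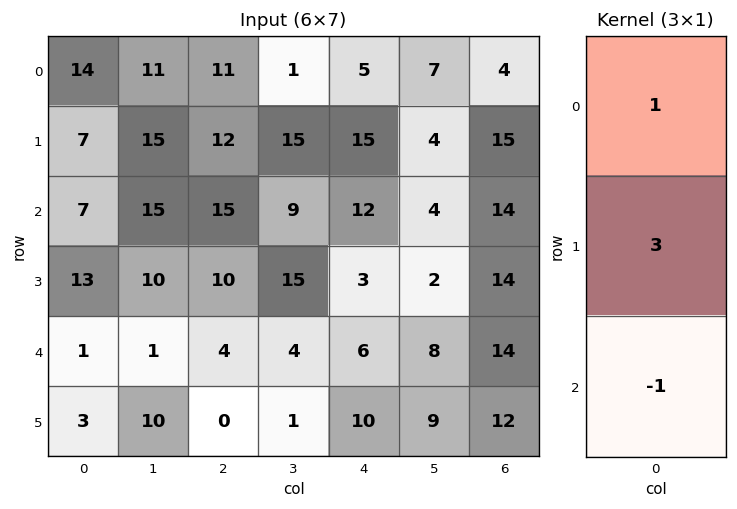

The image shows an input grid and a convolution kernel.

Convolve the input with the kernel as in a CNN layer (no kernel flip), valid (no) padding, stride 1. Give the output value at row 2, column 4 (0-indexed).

15

The receptive field on the input at this output position is [12 / 3 / 6]. Elementwise product with the kernel and sum: 12·1 + 3·3 + 6·-1.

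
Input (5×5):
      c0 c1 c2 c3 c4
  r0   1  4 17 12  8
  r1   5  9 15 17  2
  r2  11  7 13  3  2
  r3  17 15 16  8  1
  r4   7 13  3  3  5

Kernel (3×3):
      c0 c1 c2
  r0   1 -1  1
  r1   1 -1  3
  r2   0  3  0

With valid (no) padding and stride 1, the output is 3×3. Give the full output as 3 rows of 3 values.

Output[0,0]: The receptive field on the input at this output position is [1 4 17 / 5 9 15 / 11 7 13]. Elementwise product with the kernel and sum: 1·1 + 4·-1 + 17·1 + 5·1 + 9·-1 + 15·3 + 7·3.
Output[0,1]: The receptive field on the input at this output position is [4 17 12 / 9 15 17 / 7 13 3]. Elementwise product with the kernel and sum: 4·1 + 17·-1 + 12·1 + 9·1 + 15·-1 + 17·3 + 13·3.

76 83 26
99 62 40
106 29 32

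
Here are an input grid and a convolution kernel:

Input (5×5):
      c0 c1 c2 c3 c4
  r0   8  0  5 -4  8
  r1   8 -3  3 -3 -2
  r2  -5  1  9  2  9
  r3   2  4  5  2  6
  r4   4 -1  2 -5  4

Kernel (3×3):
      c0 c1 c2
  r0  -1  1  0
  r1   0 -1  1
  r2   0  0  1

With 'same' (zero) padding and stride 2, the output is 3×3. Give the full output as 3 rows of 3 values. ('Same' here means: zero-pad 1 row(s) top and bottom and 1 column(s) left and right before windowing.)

Output[0,0]: The receptive field on the zero-padded input at this output position is [0 0 0 / 0 8 0 / 0 8 -3]. Elementwise product with the kernel and sum: 0·-1 + 0·1 + 8·-1 + 0·1 + -3·1.

-11 -12 -8
18 1 -8
-3 -6 0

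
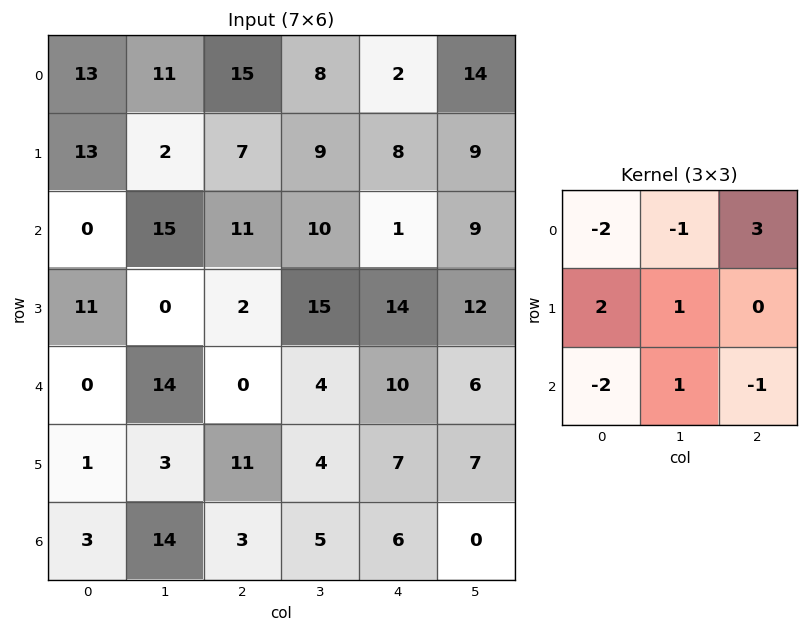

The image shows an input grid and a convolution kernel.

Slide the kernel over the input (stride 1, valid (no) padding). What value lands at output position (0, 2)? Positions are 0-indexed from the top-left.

-22

The receptive field on the input at this output position is [15 8 2 / 7 9 8 / 11 10 1]. Elementwise product with the kernel and sum: 15·-2 + 8·-1 + 2·3 + 7·2 + 9·1 + 11·-2 + 10·1 + 1·-1.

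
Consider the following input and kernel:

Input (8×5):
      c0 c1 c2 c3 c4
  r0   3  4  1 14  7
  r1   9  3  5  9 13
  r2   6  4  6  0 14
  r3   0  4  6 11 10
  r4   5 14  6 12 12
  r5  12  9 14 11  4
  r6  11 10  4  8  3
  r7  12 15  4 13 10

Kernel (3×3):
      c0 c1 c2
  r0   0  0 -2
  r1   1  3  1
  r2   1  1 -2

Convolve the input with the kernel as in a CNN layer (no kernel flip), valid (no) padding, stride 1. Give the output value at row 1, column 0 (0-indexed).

6

The receptive field on the input at this output position is [9 3 5 / 6 4 6 / 0 4 6]. Elementwise product with the kernel and sum: 5·-2 + 6·1 + 4·3 + 6·1 + 0·1 + 4·1 + 6·-2.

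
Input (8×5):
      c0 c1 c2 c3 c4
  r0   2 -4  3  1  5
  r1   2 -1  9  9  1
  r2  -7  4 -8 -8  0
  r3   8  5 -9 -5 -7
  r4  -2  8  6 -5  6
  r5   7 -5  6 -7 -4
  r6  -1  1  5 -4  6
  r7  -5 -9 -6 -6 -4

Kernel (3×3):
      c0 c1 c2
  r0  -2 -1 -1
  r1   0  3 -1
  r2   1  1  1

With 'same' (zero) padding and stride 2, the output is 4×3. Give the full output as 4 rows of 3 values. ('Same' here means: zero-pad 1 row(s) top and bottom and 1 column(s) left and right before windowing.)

11 25 25
-13 -41 -31
-25 21 24
-20 9 26

Output[0,0]: The receptive field on the zero-padded input at this output position is [0 0 0 / 0 2 -4 / 0 2 -1]. Elementwise product with the kernel and sum: 0·-2 + 0·-1 + 0·-1 + 2·3 + -4·-1 + 0·1 + 2·1 + -1·1.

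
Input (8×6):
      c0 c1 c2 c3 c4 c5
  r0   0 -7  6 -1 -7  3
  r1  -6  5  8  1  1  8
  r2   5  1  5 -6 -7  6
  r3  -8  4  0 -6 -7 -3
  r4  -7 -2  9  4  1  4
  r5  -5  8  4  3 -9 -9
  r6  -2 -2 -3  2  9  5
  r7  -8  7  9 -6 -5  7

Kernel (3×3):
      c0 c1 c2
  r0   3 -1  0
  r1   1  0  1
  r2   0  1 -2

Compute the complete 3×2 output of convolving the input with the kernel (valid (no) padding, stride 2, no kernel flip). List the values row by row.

Output[0,0]: The receptive field on the input at this output position is [0 -7 6 / -6 5 8 / 5 1 5]. Elementwise product with the kernel and sum: 0·3 + -7·-1 + -6·1 + 8·1 + 1·1 + 5·-2.

0 36
-14 16
-16 2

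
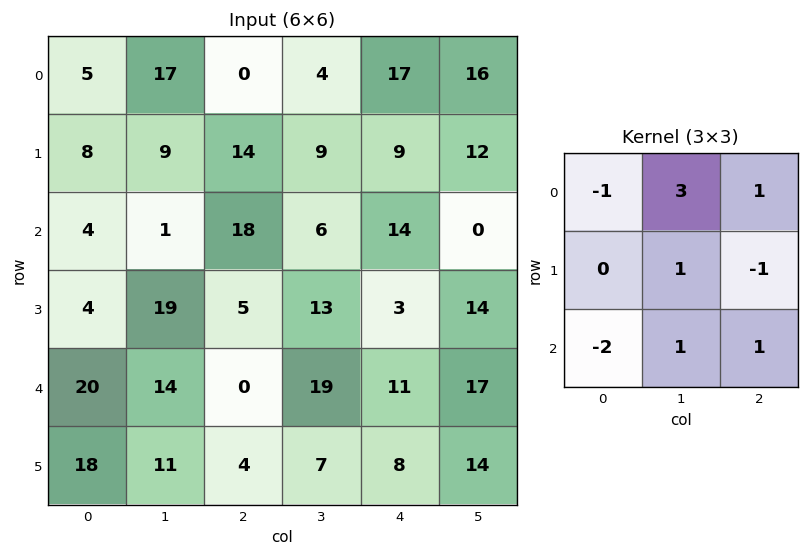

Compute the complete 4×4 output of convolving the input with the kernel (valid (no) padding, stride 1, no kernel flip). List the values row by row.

52 14 13 62
32 34 20 35
5 42 54 15
51 -21 52 12

Output[0,0]: The receptive field on the input at this output position is [5 17 0 / 8 9 14 / 4 1 18]. Elementwise product with the kernel and sum: 5·-1 + 17·3 + 0·1 + 9·1 + 14·-1 + 4·-2 + 1·1 + 18·1.
Output[0,1]: The receptive field on the input at this output position is [17 0 4 / 9 14 9 / 1 18 6]. Elementwise product with the kernel and sum: 17·-1 + 0·3 + 4·1 + 14·1 + 9·-1 + 1·-2 + 18·1 + 6·1.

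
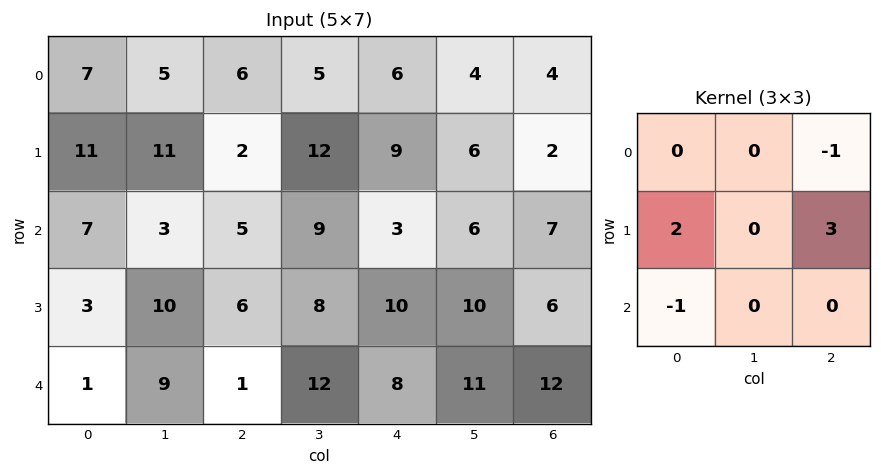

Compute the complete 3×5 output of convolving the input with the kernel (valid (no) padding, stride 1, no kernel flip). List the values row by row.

15 50 20 29 17
24 11 4 22 15
18 26 38 28 23

Output[0,0]: The receptive field on the input at this output position is [7 5 6 / 11 11 2 / 7 3 5]. Elementwise product with the kernel and sum: 6·-1 + 11·2 + 2·3 + 7·-1.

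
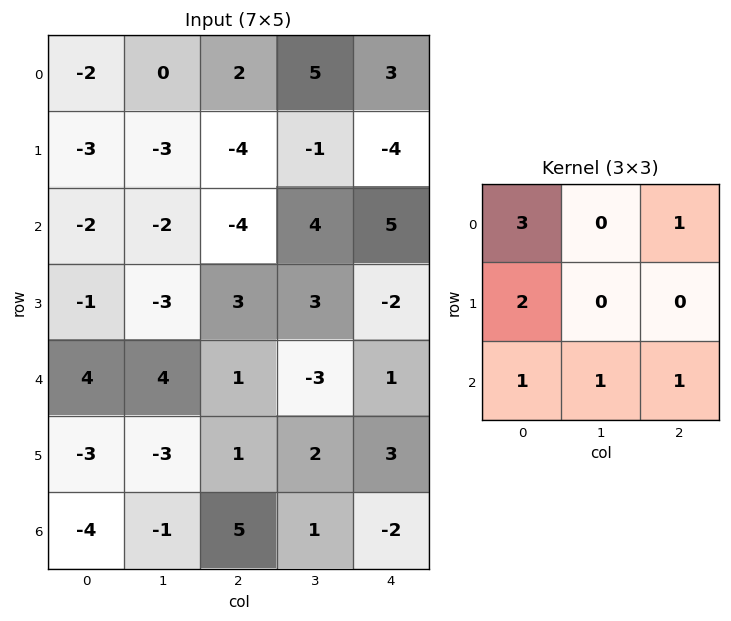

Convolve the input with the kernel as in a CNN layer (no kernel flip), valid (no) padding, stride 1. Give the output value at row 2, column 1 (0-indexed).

The receptive field on the input at this output position is [-2 -4 4 / -3 3 3 / 4 1 -3]. Elementwise product with the kernel and sum: -2·3 + 4·1 + -3·2 + 4·1 + 1·1 + -3·1.

-6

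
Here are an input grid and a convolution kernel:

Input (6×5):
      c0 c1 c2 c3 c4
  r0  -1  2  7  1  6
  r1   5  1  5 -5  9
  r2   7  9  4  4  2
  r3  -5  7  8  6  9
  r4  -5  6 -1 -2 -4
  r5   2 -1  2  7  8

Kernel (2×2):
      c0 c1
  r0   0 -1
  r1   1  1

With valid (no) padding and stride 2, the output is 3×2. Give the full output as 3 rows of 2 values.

Output[0,0]: The receptive field on the input at this output position is [-1 2 / 5 1]. Elementwise product with the kernel and sum: 2·-1 + 5·1 + 1·1.
Output[0,1]: The receptive field on the input at this output position is [7 1 / 5 -5]. Elementwise product with the kernel and sum: 1·-1 + 5·1 + -5·1.

4 -1
-7 10
-5 11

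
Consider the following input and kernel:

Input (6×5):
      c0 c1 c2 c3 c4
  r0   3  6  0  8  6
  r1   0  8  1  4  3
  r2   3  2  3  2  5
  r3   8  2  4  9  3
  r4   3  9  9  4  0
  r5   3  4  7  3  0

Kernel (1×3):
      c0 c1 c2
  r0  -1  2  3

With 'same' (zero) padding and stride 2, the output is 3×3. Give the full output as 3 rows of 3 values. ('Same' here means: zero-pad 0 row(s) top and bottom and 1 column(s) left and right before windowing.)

24 18 4
12 10 8
33 21 -4

Output[0,0]: The receptive field on the zero-padded input at this output position is [0 3 6]. Elementwise product with the kernel and sum: 0·-1 + 3·2 + 6·3.
Output[0,1]: The receptive field on the zero-padded input at this output position is [6 0 8]. Elementwise product with the kernel and sum: 6·-1 + 0·2 + 8·3.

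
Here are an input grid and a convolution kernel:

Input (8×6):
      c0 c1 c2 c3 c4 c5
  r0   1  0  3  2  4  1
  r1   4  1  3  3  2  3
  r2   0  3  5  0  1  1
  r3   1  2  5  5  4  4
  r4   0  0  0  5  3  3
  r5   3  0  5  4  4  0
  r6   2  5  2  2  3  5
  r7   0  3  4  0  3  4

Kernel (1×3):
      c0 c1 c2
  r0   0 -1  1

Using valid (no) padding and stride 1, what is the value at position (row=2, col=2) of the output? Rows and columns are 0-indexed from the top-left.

The receptive field on the input at this output position is [5 0 1]. Elementwise product with the kernel and sum: 0·-1 + 1·1.

1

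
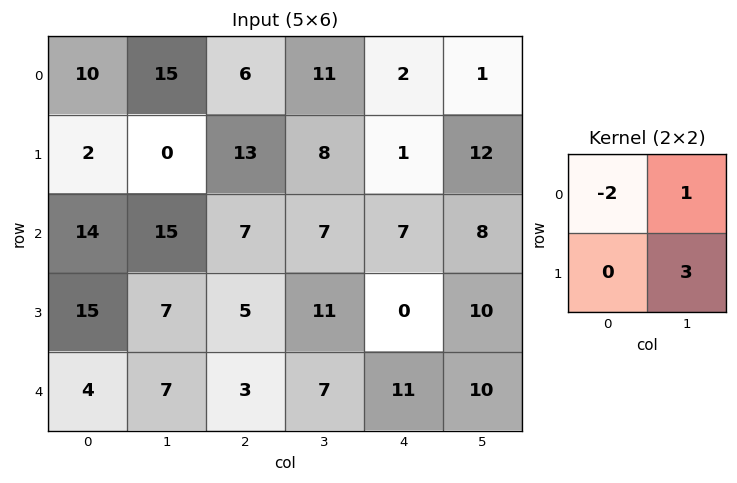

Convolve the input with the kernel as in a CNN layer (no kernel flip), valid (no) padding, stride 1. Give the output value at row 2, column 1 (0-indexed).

The receptive field on the input at this output position is [15 7 / 7 5]. Elementwise product with the kernel and sum: 15·-2 + 7·1 + 5·3.

-8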